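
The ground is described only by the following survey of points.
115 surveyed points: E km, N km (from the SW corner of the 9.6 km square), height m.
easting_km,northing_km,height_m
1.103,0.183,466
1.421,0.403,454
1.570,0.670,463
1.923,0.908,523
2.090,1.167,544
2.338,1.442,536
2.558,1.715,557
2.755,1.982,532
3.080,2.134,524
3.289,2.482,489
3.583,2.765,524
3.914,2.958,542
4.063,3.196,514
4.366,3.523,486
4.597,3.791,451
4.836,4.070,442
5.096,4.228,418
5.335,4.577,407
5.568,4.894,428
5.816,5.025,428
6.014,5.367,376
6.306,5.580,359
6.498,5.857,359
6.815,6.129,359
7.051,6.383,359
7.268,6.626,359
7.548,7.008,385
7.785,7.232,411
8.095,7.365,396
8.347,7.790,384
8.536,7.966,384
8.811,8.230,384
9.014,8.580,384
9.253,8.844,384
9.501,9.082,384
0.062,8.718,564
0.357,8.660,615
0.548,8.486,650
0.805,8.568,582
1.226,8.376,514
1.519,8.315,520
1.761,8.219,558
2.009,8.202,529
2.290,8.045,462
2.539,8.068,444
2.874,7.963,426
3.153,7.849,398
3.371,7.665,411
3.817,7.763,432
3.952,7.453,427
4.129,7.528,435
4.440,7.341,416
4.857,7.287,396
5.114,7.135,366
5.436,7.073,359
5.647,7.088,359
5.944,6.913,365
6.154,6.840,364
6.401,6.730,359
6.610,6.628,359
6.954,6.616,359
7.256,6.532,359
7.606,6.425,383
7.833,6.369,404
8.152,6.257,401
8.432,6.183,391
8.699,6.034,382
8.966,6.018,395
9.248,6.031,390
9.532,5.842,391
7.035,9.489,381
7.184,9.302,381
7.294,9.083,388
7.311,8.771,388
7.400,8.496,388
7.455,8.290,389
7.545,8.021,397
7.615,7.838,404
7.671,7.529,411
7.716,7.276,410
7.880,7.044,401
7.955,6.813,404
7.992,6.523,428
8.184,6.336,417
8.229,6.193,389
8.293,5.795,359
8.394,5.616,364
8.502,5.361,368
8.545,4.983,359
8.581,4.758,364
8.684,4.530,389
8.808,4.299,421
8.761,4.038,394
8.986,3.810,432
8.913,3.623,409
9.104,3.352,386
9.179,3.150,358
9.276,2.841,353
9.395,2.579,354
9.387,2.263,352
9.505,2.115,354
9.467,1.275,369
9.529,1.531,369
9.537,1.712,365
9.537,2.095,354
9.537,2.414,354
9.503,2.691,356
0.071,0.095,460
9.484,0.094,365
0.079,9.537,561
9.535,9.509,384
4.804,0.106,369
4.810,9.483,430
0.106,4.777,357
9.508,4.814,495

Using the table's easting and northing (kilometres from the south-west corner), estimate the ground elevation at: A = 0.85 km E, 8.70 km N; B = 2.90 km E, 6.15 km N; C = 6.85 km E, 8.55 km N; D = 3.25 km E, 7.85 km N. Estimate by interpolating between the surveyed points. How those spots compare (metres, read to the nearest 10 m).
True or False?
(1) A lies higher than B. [True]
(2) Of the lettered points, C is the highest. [False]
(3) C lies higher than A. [False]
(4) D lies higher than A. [False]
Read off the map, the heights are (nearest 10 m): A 540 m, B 370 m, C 380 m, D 400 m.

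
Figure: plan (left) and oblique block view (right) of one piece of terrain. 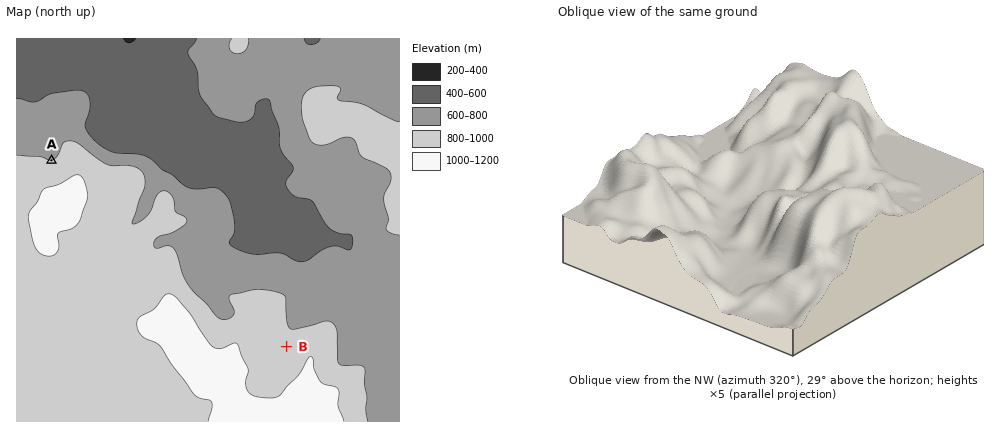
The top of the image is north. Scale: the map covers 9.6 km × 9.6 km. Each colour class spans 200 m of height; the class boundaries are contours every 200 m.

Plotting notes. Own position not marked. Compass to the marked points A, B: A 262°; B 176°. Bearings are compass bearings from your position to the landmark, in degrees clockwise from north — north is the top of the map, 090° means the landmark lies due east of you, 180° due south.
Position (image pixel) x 271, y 130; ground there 570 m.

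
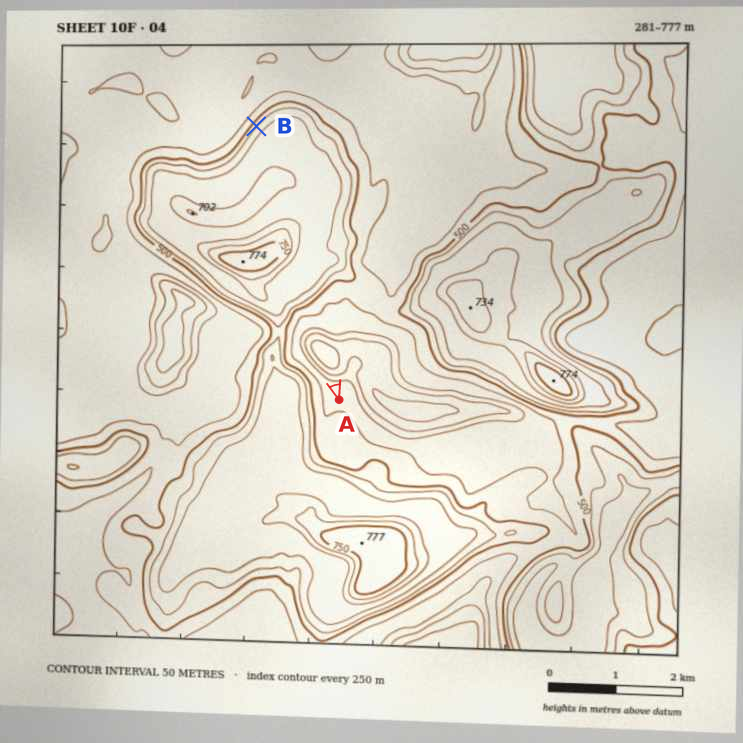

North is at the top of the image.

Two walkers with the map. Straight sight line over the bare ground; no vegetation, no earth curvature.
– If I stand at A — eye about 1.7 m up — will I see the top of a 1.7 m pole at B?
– No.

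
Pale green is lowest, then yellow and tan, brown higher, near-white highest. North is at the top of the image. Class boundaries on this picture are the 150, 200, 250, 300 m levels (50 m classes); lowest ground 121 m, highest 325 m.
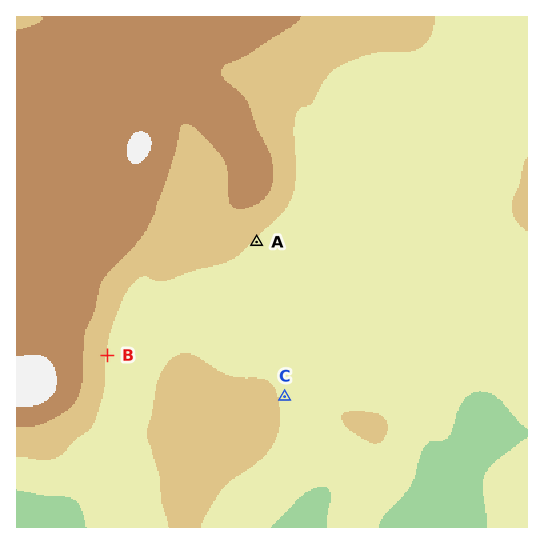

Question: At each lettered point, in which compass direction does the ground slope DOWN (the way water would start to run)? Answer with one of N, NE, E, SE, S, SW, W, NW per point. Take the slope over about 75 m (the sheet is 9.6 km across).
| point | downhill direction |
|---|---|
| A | SE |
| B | E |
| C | E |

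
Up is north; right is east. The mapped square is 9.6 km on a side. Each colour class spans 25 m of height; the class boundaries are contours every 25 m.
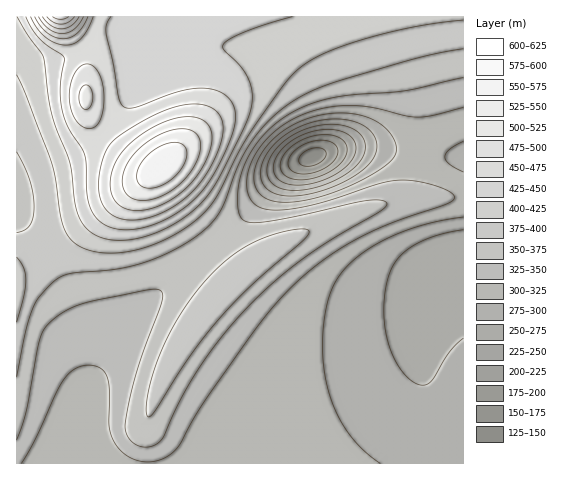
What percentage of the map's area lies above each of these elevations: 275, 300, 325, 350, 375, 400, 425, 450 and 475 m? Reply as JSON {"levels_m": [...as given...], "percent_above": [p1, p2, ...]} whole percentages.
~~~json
{"levels_m": [275, 300, 325, 350, 375, 400, 425, 450, 475], "percent_above": [92, 81, 63, 50, 38, 26, 19, 11, 7]}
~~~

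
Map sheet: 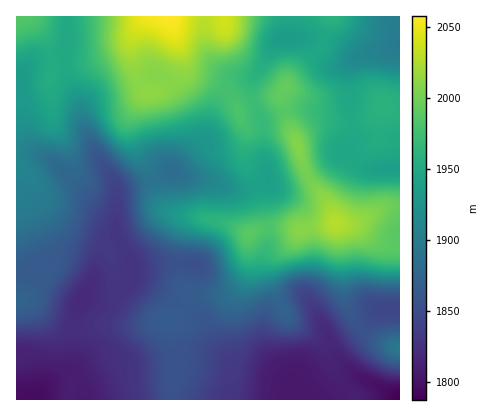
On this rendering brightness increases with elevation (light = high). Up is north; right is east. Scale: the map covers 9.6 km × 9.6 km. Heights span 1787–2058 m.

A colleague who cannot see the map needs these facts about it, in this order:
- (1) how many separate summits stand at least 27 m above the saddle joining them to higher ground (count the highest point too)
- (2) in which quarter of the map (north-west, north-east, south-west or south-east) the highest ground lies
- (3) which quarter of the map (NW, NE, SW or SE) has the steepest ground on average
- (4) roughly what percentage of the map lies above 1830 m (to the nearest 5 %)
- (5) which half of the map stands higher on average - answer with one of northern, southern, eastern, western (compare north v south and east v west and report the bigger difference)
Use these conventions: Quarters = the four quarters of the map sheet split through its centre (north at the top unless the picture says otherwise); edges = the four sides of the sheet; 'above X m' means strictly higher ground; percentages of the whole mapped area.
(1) Counting only tops that stand 27 m proud, the map has 4 summits.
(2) Look to the north-west quarter for the highest ground.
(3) The steepest ground, on average, is in the south-east quarter.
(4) Ground above 1830 m makes up about 85 % of the sheet.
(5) The northern half stands higher on average than the southern half.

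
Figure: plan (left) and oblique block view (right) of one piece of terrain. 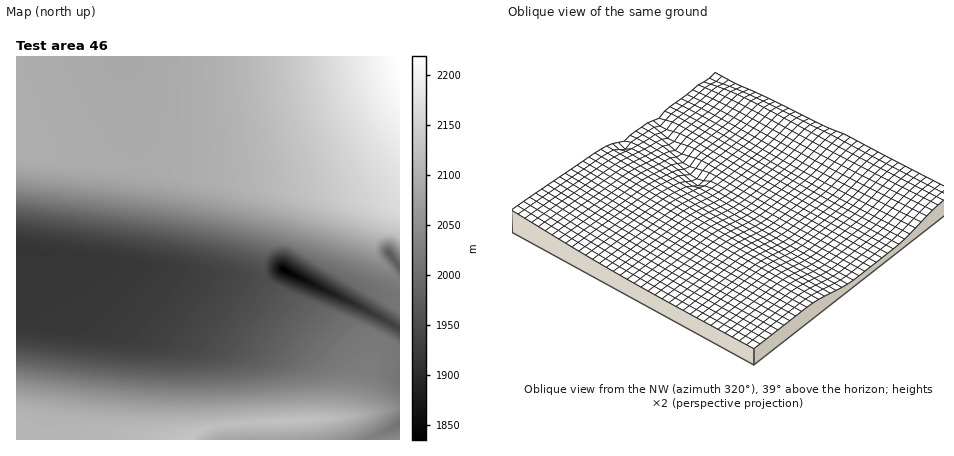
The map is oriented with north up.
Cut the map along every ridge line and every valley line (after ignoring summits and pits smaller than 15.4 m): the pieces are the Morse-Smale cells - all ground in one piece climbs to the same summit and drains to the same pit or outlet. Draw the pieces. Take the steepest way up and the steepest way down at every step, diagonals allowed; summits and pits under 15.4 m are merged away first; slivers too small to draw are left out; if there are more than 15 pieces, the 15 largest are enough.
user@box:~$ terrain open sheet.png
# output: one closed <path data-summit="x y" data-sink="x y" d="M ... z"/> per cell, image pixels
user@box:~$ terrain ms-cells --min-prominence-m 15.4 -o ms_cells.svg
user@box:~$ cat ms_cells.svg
<path data-summit="188 440" data-sink="20 250" d="M20 250l-4 0 0 190 172 0 16-11 14-4 122-7 8-1 4-3 6-36 0-10-4-8-30-31-52-41-8-10-36-1z"/><path data-summit="400 56" data-sink="284 270" d="M400 56l-384 0 0 96 114 16 78 8 38-1 36-6 50-17 28-14 36-22 4-4z"/><path data-summit="400 56" data-sink="20 250" d="M400 112l-32 22-36 18-38 14-48 9-38 1-36-3-156-21 0 98 212 27 36 1-2-20 11-40 10-24 7-4 26-5 22-7 38-21 24-19z"/><path data-summit="400 56" data-sink="284 270" d="M400 138l-24 19-32 18-28 10-26 5-7 4-10 24-11 40 2 19 18-8 118 59 0-48-24-24-3-8 2-12 10-26 15-12z"/><path data-summit="188 440" data-sink="284 270" d="M282 269l-16 8 2 7 56 45 23 23 11 16-1 18-6 30 49-8 0-80z"/><path data-summit="188 440" data-sink="400 424" d="M400 408l-60 10-122 7-14 4-16 11 212 0z"/><path data-summit="400 56" data-sink="390 254" d="M400 198l-15 12-12 36 3 10 22 23z"/>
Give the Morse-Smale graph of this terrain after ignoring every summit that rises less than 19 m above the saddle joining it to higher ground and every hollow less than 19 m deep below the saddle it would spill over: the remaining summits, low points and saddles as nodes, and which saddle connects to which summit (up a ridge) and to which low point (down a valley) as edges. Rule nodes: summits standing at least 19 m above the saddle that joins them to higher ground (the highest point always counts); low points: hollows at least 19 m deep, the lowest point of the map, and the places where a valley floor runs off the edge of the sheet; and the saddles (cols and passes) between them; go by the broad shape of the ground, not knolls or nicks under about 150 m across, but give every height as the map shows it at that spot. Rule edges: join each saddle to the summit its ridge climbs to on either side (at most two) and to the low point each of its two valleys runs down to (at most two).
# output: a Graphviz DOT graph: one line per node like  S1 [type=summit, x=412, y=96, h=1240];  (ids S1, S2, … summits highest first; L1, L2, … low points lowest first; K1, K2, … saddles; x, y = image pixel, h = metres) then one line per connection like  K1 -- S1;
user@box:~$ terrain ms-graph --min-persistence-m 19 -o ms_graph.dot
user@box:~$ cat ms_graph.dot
graph terrain {
  S1 [type=summit, x=400, y=58, h=2219];
  S2 [type=summit, x=188, y=438, h=2130];
  L1 [type=low, x=284, y=270, h=1835];
  L2 [type=low, x=36, y=256, h=1916];
  L3 [type=low, x=390, y=254, h=1974];
  L4 [type=low, x=400, y=424, h=2007];
  K1 [type=saddle, x=400, y=408, h=2043];
  K2 [type=saddle, x=400, y=280, h=2025];
  K3 [type=saddle, x=266, y=276, h=1953];
  K1 -- S2;
  K1 -- L1;
  K1 -- L4;
  K2 -- S1;
  K2 -- L1;
  K2 -- L3;
  K3 -- S1;
  K3 -- S2;
  K3 -- L1;
  K3 -- L2;
}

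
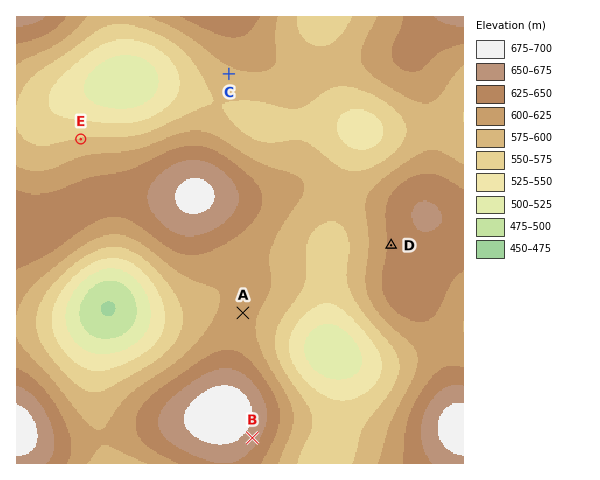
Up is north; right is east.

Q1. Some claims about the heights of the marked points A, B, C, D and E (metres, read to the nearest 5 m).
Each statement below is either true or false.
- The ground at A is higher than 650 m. false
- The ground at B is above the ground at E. true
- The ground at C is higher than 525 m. true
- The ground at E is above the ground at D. false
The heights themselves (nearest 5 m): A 605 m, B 660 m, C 595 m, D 630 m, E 575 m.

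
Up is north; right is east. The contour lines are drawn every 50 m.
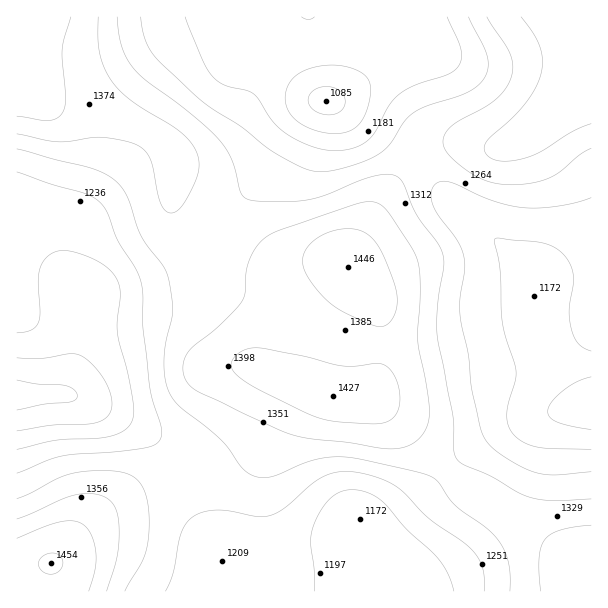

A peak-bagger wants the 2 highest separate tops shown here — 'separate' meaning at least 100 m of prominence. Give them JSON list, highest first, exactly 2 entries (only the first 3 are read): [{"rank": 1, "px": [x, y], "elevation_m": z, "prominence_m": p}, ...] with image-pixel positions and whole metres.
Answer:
[{"rank": 1, "px": [51, 563], "elevation_m": 1454, "prominence_m": 369}, {"rank": 2, "px": [348, 267], "elevation_m": 1446, "prominence_m": 177}]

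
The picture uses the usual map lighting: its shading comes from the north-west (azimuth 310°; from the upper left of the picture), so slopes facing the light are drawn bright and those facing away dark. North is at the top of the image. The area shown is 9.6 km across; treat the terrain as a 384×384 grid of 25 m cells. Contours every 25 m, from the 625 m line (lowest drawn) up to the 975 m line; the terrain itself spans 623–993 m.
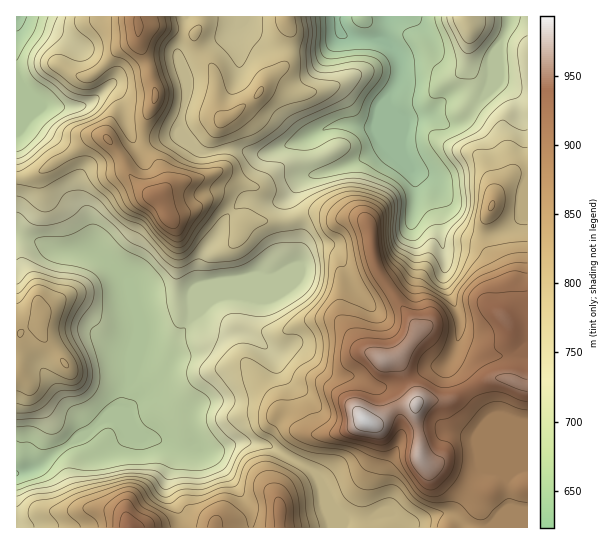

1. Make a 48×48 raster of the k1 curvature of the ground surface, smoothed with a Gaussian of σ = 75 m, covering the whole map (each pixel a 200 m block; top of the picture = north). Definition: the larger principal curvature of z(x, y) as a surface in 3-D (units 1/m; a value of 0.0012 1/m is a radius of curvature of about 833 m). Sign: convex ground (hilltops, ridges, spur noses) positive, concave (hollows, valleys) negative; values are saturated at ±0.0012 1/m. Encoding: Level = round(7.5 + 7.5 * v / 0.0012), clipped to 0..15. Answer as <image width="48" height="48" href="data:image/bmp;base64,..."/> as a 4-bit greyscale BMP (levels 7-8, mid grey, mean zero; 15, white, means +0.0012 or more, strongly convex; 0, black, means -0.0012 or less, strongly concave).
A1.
<image width="48" height="48" href="data:image/bmp;base64,Qk32BAAAAAAAAHYAAAAoAAAAMAAAADAAAAABAAQAAAAAAIAEAAATCwAAEwsAABAAAAAAAAAAAAAAABEREQAiIiIAMzMzAERERABVVVUAZmZmAHd3dwCIiIgAmZmZAKqqqgC7u7sAzMzMAN3d3QDu7u4A////AHh3iHZ63MuoibmIiduIiHeIiHZquImHeKq7u7ur2qu5mrqZeOyHeIiId4d6h5mHeLzLvNy76oaburuYetuYeIiYdoqrmoiYeJqXiau87ZaKmJuqrMqYh4mZdnrbmImpmnh4mYiJvNmJdoiaqqqpd4mZmHvamIiIiZd4qXd4mKp4dmaKq7mYeHiYia3KqYeIiJiImXd4h4mHd2abq5iIh2eYib66uYd3eJiYiIiIh3iId3eZmImZmHeJuY+ouYd3d4eZl3iId3eIiIiHmJvN7/yryH6mmHd3eIeamIiIeIiIiJmZq7upms3eyX2WiHd3iJmph4h3eIiIeKupm6iIZo3bup2GiId3iKqYZ4h3eIiId3iIiqmIeN64m726qYdmiYuYeamIiHeIh3iImZh4nduXd5u7zKmHmqqprcmIiIeImImZmYiJupiIiJqXebu7y6iaz8mIiIiIq6mJqXirmad5qal2Z4mrqKh67aiHeIh3iZqaqHeHebmbyqhnd5iIh5iL2oh3d3iHiIiqh3iGaKvMu7p5h5mIh4ict3h4h3iImYiYiJhmaKqpicuamImJmIiblmeIiHeZiImIm7uHirqYd7u7qIl5mJiblmiIiHeZh4mqqazcu7mGZ8u8qJmbmJqauImIiIiph4mYd3iru6h2e+mtqZu6iKyqzKmHeIipeIiId3d2nKd3n8jbq7uYiHy6vMqId3e5d3eId3d2fbeI/4jGiqupiXyniaqId3e6Z4eIeId2bbiN+4i1V6qaqZuHeIiId3i7iZiYiId2faif+pnIZ6mIqal3eIeIh3i8mry5iIh3nIiv2IjJeJmImKh3iHd4mIjPmImrl3h3mmfPxme5iJqYiJiIiHd4l4ruh3eaqYh3mnffxVaqq6uHiImYiHd4lX78qIiJq8uprLvv1meYib64h3iZmIiJuc/K3IiImZq7q7zu+neYZY/6h3ipiHd5vNyoi8mIiHebuqzb7ZiXdWz7h3iYeIiInMupd5h4mpiJqrupvKiHd4zbh7qYeJq6zJq97Kiaqpd3iJmYiYeHd5y6mN7bl3ia6Gq8zf65iah3iIiYeHd3ZqyYmXrNyXZ9x4ynZoy3Z5q7uYiXd4iImsuImVebvKjPmLqHeImYh3iJvMuXd4iK3tqYmGd5ms37ebdnibmImIh3ebuYeIirqZqZmHiKzu3Ze8hnibuZmph3eImHd3iod3iqh4iImXnqivqImavJiJmId3mYeHeXiYibh3d2iGbLiP2YiKm8qImqmIqXeIiYiZiKqYh3mZiah9+oeLmK2pmsy6mHeIipeJiImIiHm8qGeO6YeLl3vIirzcuoiHeKmJh3eoqr3t6Waft4eLl3m6mpis3LqHeZqpiHe5veyXvYa/l3irh3iJu5eJvMuHiYiqh3i5qrl1a7rddXmpiHh4rJd3iamHiXesl4i4iKqGaJvbhoqXd4iIradmeId5qHetmImnd5qYmXvLzLqod3eJvah3iZiZiIi9uZind4mqmIu5uXi4iHeK3JiJu6mIeKvLqpeQ=="/>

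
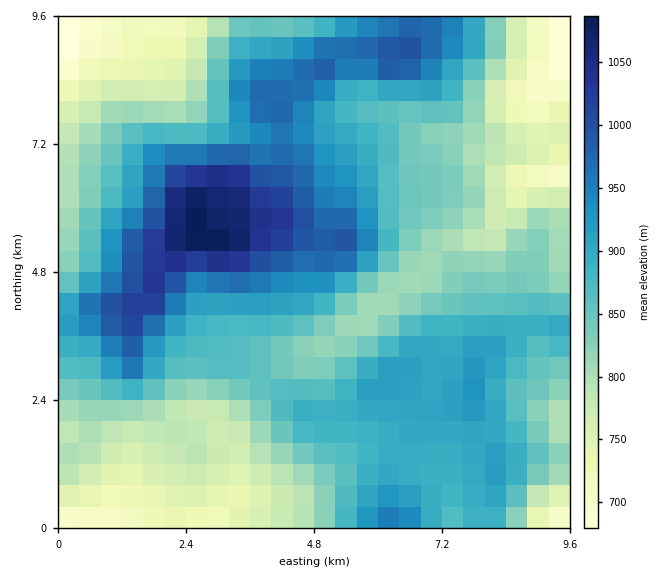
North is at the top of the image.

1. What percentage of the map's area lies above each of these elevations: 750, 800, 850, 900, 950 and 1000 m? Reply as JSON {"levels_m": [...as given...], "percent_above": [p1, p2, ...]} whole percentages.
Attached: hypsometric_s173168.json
{"levels_m": [750, 800, 850, 900, 950, 1000], "percent_above": [89, 76, 56, 33, 17, 7]}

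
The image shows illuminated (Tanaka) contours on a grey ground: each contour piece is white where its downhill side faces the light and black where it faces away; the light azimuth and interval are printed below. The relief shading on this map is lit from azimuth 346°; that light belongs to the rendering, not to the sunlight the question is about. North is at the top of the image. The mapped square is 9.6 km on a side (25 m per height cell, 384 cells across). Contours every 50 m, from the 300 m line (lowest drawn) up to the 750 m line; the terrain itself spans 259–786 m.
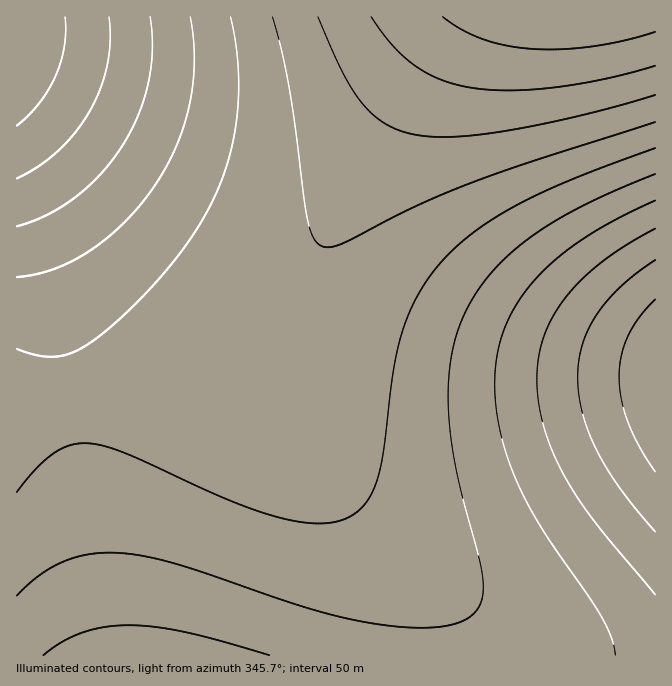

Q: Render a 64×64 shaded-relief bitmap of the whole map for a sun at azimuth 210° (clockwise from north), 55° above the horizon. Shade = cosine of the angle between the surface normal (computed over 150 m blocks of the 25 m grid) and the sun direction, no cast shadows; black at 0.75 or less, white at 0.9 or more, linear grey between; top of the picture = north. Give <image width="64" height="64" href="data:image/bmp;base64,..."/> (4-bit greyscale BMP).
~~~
<image width="64" height="64" href="data:image/bmp;base64,Qk12CAAAAAAAAHYAAAAoAAAAQAAAAEAAAAABAAQAAAAAAAAIAAATCwAAEwsAABAAAAAAAAAAAAAAABEREQAiIiIAMzMzAERERABVVVUAZmZmAHd3dwCIiIgAmZmZAKqqqgC7u7sAzMzMAN3d3QDu7u4A////AHiIiJmZmZqqqqqqqqqqqqqqqqqZmZmYiIh3d3ZmZlVViIiImZmZmqqqqqqqqqqqqqqqqZmZmIiIh3d3ZmZlVVWIiIiZmZmaqqqqqqqqqqqqqqmZmZmIiId3d2ZmZVVVRIiIiJmZmZqqqqqqqqqqqqqpmZmZiIiHd3dmZmVVVUREiIiImZmZmqqqqqqqqqqqqZmZmYiIiHd3dmZlVVVEREOIiIiZmZmZqqqqqqqqqqqZmZmYiIh3d3ZmZlVVRERDM4iIiJmZmZmqqqqqqqqqmZmZmYiIh3d3ZmZVVVRERDMziIiImZmZmZqqqqqqqqmZmZmYiIh3d3ZmZVVVRERDMzOIiIiZmZmZmaqqqqqpmZmZmYiIh3d3ZmZVVUREQzMzMoiIiJmZmZmZmqqqmZmZmZmIiIh3d2ZmZVVUREQzMzMiiIiImZmZmZmZmZmZmZmZmIiIh3d2ZmZVVUREQzMzMiKIiIiJmZmZmZmZmZmZmZmYiIh3d3ZmZVVUREQzMzMiIoiIiImZmZmZmZmZmZmZmYiIh3d3ZmZVVVREQzMzMiIieIiIiZmZmZmZmZmZmZmYiIh3d3ZmZVVVREQzMzMiIiJ4iIiImZmZmZmZmZmZmYiIh3d3ZmZlVVRERDMzMyIiIneIiIiJmZmZmZmZmZmYiIiHd3ZmZlVVRERDMzMyIiIid4iIiIiZmZmZmZmZmYiIiHd3dmZlVVVEREMzMzIiIiJ3eIiIiImZmZmZmZmIiIiHd3dmZmVVVEREQzMzMiIiInd4iIiIiJmZmZmZmIiIiId3d2ZmVVVUREQzMzMyIiIid3eIiIiIiJmZmZiIiIiId3d2ZmZVVVRERDMzMzMiIiJ3d3iIiIiIiIiIiIiIiIh3d3ZmZlVVVEREMzMzMzMiInd3eIiIiIiIiIiIiIiIh3d3ZmZlVVVERERDMzMzMzMzd3d3iIiIiIiIiIiIiIh3d3dmZmVVVUREREMzMzMzMzNnd3d4iIiIiIiIiIiIiHd3d2ZmZVVVVERERDMzMzMzM2Z3d3eIiIiIiIiIiIiHd3d2ZmZlVVVURERERDMzMzMzZmd3d3eIiIiIiIiIiHd3d3ZmZmVVVVVERERERERERERmZ3d3d3iIiIiIiIiHd3d3dmZmZVVVVVRERERERERERGZmd3d3d3iIiIiIiHd3d3d2ZmZlVVVVVVREREREREREZmZnd3d3d3eIiIh3d3d3d3ZmZmZVVVVVVVVVVVVVVVVWZmZnd3d3d3d3d3d3d3d3dmZmZmVVVVVVVVVVVVVVVVVmZmZ3d3d3d3d3d3d3d3d2ZmZmZmVVVVVVVVVVVVZmVVZmZmd3d3d3d3d3d3d3d3ZmZmZmZmZmZmZmZmZmZmZVVWZmZmd3d3d3d3d3d3d3d2ZmZmZmZmZmZmZmZmZmd1VVVmZmZnd3d3d3d3d3d3d3dmZmZmZmZmZmZmZ3d3d3RVVVZmZmZ3d3d3d3d3d3d3d3dmZmZmZmZ3d3d3d3d3hFVVVmZmZmd3d3d3d3d3d3d3d3d3d3d3d3d3d3d3iIiERVVVZmZmZnd3d3d3d3d3d3d3d3d3d3d3d3d3iIiIiIRFVVVWZmZmZ3d3d3d3d3d3d3d3d3d3d3d3iIiIiIiJlERVVVZmZmZnd3d3d3d3d3d3d3d3d3d4iIiIiIiJmZmURFVVVmZmZmd3d3d3d3d3d3d3d3d4iIiIiIiImZmZmZREVVVVZmZmZ3d3d3d3d3d3d3d3iIiIiIiIiZmZmZmapERVVVVmZmZnd3d3d3d3d3d3iIiIiIiIiJmZmZmZmqqkRFVVVWZmZmd3d3d3d3d3iIiIiIiIiIiZmZmZmaqqqqREVVVWZmZmZ3d3d3d3eIiIiIiIiIiJmZmZmZmqqqqqpERVVVZmZmZ3d3d3d3eIiIiIiIiIiZmZmZmaqqqqqqqkRFVVVmZmZnd3d3d3iIiIiIiIiImZmZmZmqqqqqqqu7RFVVVmZmZnd3d3d3iIiIiIiIiJmZmZmZqqqqqqqru7tEVVVWZmZmd3d3d3iIiIiIiIiZmZmZmZqqqqqqq7u7u0VVVWZmZmd3d3d3iIiIiIiIiZmZmZmaqqqqqqu7u7u7VVVWZmZmd3d3d3iIiIiIiImZmZmZmaqqqqqqu7u7u7tVVWZmZmd3d3d3iIiIiIiJmZmZmZmqqqqqqqu7u7u7u1VWZmZmd3d3d4iIiIiIiZmZmZmZmqqqqqqru7u7u7u7VWZmZmd3d3d4iIiIiIiZmZmZmZmqqqqqqru7u7u7u7tWZmZnd3d3eIiIiIiImZmZmZmZqqqqqqqru7u7u7u7u2ZmZnd3d3eIiIiIiJmZmZmZmZqqqqqqqru7u7u7u7u7ZmZ3d3d3iIiIiIiJmZmZmZmZqqqqqqqqu7u7u7u7u7tmd3d3d4iIiIiIiZmZmZmZmZqqqqqqqqu7u7u7u7u7u3d3d3eIiIiIiJmZmZmZmZmaqqqqqqqqq7u7u7u7u7u7d3d3iIiIiIiZmZmZmZmZmqqqqqqqqqqru7u7u7u7u7t3eIiIiIiJmZmZmZmZmZqqqqqqqqqqqqq7u7u7u7u7u4iIiIiImZmZmZmZmZmqqqqqqqqqqqqqqqu7u7u7u7u7iIiIiZmZmZmZmZmqqqqqqqqqqqqqqqqqqqqqqqqqqqqIiZmZmZmZmZqqqqqqqqqqqqqqqqqqqqqqqqqqqqqqqomZmZmZmZmaqqqqqqqqqqqqqqqqqqqqqqqqqqqqqqqq"/>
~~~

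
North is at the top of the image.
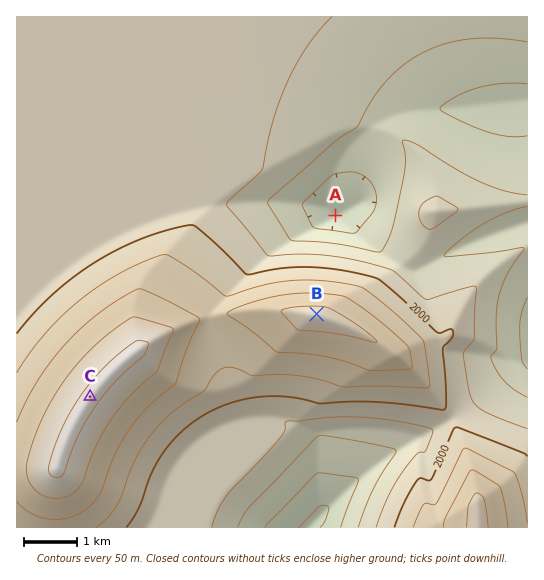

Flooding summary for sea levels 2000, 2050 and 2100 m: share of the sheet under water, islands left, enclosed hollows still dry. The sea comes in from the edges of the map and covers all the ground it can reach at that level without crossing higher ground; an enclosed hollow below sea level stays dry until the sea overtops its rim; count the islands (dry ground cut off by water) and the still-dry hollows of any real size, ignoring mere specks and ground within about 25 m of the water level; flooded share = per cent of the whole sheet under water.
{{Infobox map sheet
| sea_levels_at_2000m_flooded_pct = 68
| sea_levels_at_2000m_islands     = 0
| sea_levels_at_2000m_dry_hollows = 0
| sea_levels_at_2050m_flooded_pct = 77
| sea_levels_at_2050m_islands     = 0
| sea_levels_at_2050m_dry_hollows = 0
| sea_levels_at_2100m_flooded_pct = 87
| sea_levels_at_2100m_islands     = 1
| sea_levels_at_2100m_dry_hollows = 0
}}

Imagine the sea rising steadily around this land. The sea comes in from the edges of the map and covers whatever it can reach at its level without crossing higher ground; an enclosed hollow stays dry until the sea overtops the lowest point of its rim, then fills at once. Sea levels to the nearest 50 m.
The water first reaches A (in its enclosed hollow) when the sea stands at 1900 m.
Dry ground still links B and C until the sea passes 2100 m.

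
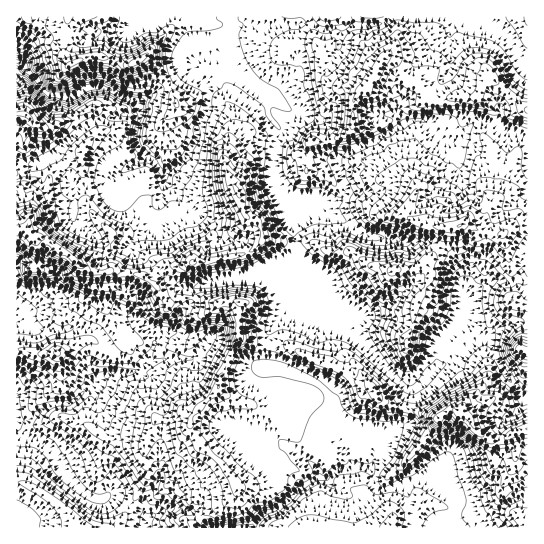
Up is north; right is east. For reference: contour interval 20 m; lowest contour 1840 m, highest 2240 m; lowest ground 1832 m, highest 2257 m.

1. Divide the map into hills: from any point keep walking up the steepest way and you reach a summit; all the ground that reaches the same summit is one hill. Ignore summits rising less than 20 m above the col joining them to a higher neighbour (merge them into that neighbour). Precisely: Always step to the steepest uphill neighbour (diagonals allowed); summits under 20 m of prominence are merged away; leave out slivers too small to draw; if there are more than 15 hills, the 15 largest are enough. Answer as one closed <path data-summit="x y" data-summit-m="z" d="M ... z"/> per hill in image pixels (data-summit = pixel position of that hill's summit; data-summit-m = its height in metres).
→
<path data-summit="461 411" data-summit-m="2257" d="M485 337l-10 3-24 20-14 7-20 21-6 3-7 30-23 20-12 28 9 20 5 2 15-6 7 0 10-5 12-1 26 17 13 1 17-6 14-12 6-10 0-19-4-21 4-9 11-5 6-6 4-11-17-21-16-35z"/><path data-summit="459 226" data-summit-m="2221" d="M486 120l-7 0-6 4-14 17-13 0-24-21-8 0-11 4-16 11-49 20-3 8 9 22 0 8-1 4-6 4-19 2-8-4-15 0-14-8 11 28 4 34 13 12 20 12 19-15 15-25-1-4 11 4 22 2 7 2 28 0 20 12 9 9 5 16 1 23 10-10 18-11 6-1 6 2 8 0 6-4 8 3 1-143-21-5z"/><path data-summit="26 230" data-summit-m="2218" d="M55 155l-16 9-23 7 0 151 25 7 53 0 10 9 9 15-1 20 21-1 12-9 10-21 8-9 12-4 4-12 12-15 0-14-10 0-6-3-14-10-12-15-12-4-6-7 0-6 16-13 4-8 10-24 3-24-13-14-5-3-4 4-13 6-20 14-11 0-21 6-4-4-4-13z"/><path data-summit="242 302" data-summit-m="2167" d="M246 428l-11 3-24-2-8 3-18 12-10 11-9 2-3 4-3 14-5 12-12 15 2 20 10-9 10-4 17-1 13 5 14 15 41 0 13-15 12-4 28-24 16-8-3-8-18-17-33-20z"/><path data-summit="238 193" data-summit-m="2184" d="M221 56l-20 1-4 2-5 6 3 8 13 13-1 17-11 24 0 12-9 18-22 16-1 5 25 30 17 8 10 7 5 16 21 4 13 28 6 1 35-18-4-35-19-44 2-24 5-22-12-15-1-19-12-3-7-7-9-16-8-8z"/><path data-summit="363 90" data-summit-m="2178" d="M450 16l-57 0-12 8-35 1-5 4-2 18-5 8-29 2-6 8-2 10-26 22 23 15 29 9 5 8 0 10 7 20 8-7 18-5 40-20 3-5-5-7 0-5 4-7 11-8 21-8 12-12 5-20-3-22 4-14z"/><path data-summit="218 387" data-summit-m="2101" d="M207 345l-2 0-14 14-25 0-12 4-8 0-13 8 9 5 9 1 6 12 6 18 0 23-3 12 2 23 4-8 9-2 10-11 18-12 8-3 24 2 11-3 19 4 33 20 18 17 3 8 7 2 13-10 12 0 2-2-18-32-3-8 0-22-3-8-12-14-30-12-20 0-8-4-14-2-22-9z"/><path data-summit="375 394" data-summit-m="2138" d="M297 253l-4 5-1 40-4 9-12 12-7 11-2 33 8 6 12 2 27 10 14 13 4 11 0 22 7 16 15 25 8-1 7 2 3-3 9-25 23-20 7-30-6-3-60-61-9-25-5-7-10-21-19-14z"/><path data-summit="394 270" data-summit-m="2213" d="M366 235l-3 0-7 15-15 19-12 8-8-2 10 20 27 21 33 3 11 5 16 4 23 15 16-17 7-12 0-36-5-16-9-9-20-12-28 0z"/><path data-summit="138 61" data-summit-m="2174" d="M230 16l-213 0-1 45 6 3 5-11 14-14 26 2 11 4 53-18-12 18-18 42 38 16 10-8 41-24 7-12 20-2 14-15 1-17z"/><path data-summit="527 110" data-summit-m="2184" d="M469 16l-18 1 2 2-4 14 3 22-5 20-12 12-16 5-16 11-4 7 0 5 6 9 9-4 8 0 24 21 16-1 6-11 11-9 11 1 17 11 20 4 1-69-8-6-9-19-13-13z"/><path data-summit="391 527" data-summit-m="2072" d="M362 467l-23 2-13 10-8-2-8 4-31 26-16 6-12 14 205 0-3-6 3-10-1-9-14-15-8-6-12-2-16 6-24 6-8-9-2-12z"/><path data-summit="57 353" data-summit-m="2025" d="M21 323l-5 0 1 97 10 0 26-16 17-1 21-16 7-8 14-6 1-20-16-22-7-3-49 1z"/><path data-summit="193 262" data-summit-m="2165" d="M165 179l-4 19-10 24-4 8-16 13 1 8 5 5 12 4 12 15 20 13 13 0 20-8 44-7-6-7-8-21-5-4-18-2-5-16-10-7-17-8z"/><path data-summit="78 527" data-summit-m="1959" d="M17 427l0 101 128-1 0-9-4-7-10-3-16-11-8-1-4 3-8 0-16-10-15-15-11-21-7-8-7-5-13-5z"/>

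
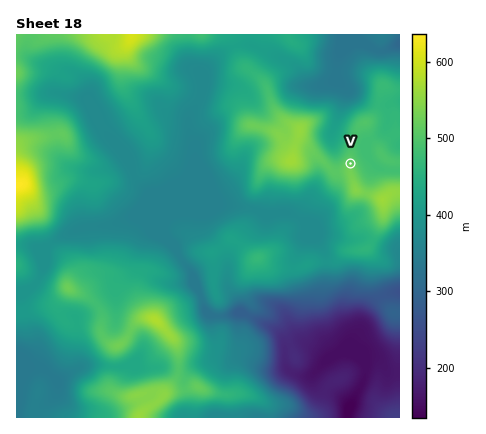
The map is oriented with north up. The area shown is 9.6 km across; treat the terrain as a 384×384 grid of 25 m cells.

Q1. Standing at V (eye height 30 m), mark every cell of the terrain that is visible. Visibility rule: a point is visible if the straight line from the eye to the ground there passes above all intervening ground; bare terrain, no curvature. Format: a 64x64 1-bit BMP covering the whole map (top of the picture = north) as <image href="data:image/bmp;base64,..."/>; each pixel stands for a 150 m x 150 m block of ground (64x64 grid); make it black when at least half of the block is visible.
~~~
<image width="64" height="64" href="data:image/bmp;base64,Qk0+AgAAAAAAAD4AAAAoAAAAQAAAAEAAAAABAAEAAAAAAAACAAATCwAAEwsAAAIAAAAAAAAA////AAAAAAAAAAwAAADAAAAADAAAA8AAAAAGAAB/gAAAAABAAf+AAAAAD/H//wAAAAAD///8AAAAAAB//+AAAAAAAB//wAAAAAAAH//AAAAAAAAf/8AAAAAAAB//wAAAAAAAH//AAAAAAAAf/4AAAAAAAD//AAAAAAAAfgAAAAAAAgD8AAAAAAADAfgAAAAAAAMH+AAAAAAABw/4AAAAAAAPn/gAAAAAAD//+AAAAAAAf//wAAAAAAD//+AAAAAAAP//4AAAAADA///gQD4AAOB//8BAf/AA4H//wMD/8ADw///A4//wAPv//8f//+AA7///zx//4ADP//+fH//AAM///////4AA7wH////+AAD+AAA///gAAPwAAAA/4AAI/AAAAAHgAAj4AAAAAAAAGPAAAAAAAAA+8AAAAAACAf9gAAAAAAMF/0AAAAAAA4//AAAAAAADz/8AAAAAAAP//wAAAAAAA///AAAAAAAD//gAAAAAAAP/+AAAAAAAAf//AAAAAAAB//8AAAAAAAD//wAAAAAAAHx/AAAAAAAAHAcAAAAAAAAMBwAAAAAAAAQHAAAAAAAAAAcAAAAAAAAEDwAAAAAAAAwMAAAAAAAAPgAAAAAAAAD+AAAAAAAAA/4AAAAAAAAH/wAAAGAAAB//AAAAMAAAP/8AAAAYAAB//4AAABwAAP//gA=="/>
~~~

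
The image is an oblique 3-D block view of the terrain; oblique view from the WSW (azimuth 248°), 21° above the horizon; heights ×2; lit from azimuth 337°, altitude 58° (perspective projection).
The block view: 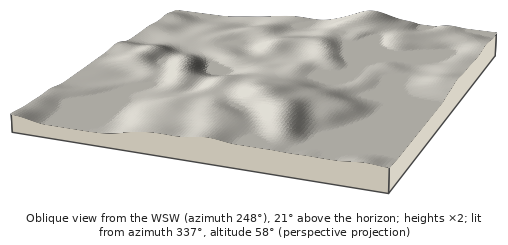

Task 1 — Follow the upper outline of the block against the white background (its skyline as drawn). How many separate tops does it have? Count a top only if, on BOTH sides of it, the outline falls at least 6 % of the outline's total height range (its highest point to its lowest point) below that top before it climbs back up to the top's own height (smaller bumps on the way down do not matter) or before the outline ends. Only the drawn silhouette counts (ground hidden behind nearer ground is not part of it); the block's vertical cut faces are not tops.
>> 2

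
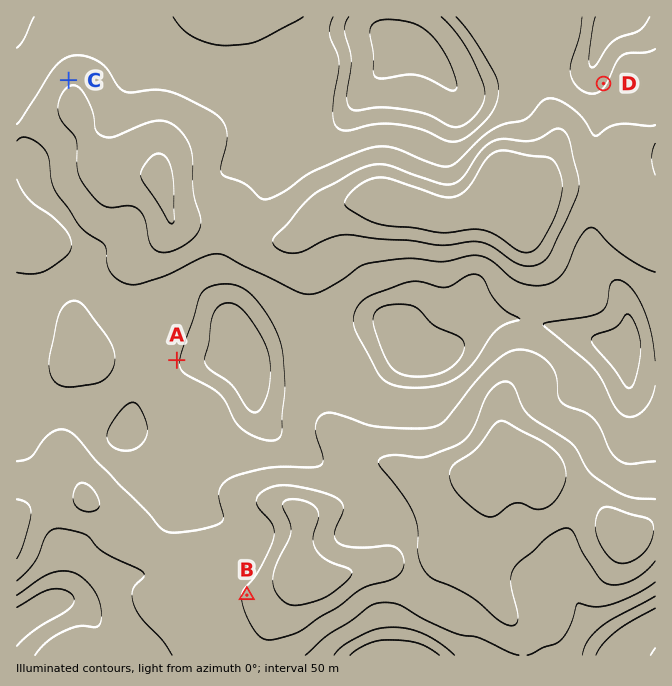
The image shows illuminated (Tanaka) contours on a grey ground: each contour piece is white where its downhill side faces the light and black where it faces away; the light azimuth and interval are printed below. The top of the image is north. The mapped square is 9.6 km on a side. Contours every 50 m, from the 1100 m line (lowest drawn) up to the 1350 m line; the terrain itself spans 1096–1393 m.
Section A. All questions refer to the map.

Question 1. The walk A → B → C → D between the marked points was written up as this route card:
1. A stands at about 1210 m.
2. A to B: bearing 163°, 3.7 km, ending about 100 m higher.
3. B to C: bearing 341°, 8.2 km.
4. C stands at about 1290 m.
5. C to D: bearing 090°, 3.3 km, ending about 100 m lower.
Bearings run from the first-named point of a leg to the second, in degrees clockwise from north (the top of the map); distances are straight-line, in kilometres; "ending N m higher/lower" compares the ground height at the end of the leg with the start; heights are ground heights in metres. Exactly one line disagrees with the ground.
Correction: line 5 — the distance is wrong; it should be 8.0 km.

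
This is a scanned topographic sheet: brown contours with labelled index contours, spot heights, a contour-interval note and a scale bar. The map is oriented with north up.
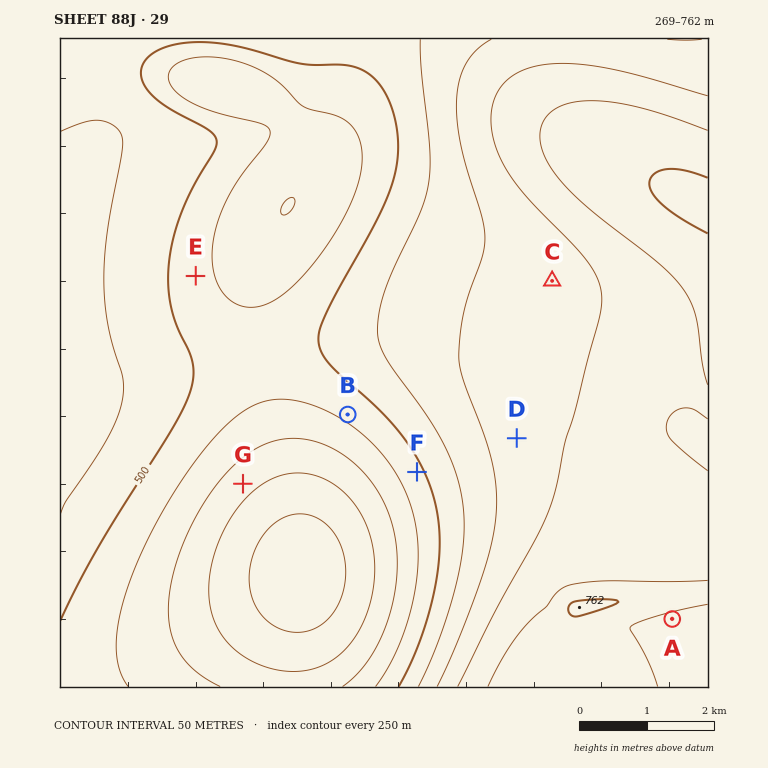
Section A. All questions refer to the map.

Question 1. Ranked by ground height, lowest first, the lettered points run B C A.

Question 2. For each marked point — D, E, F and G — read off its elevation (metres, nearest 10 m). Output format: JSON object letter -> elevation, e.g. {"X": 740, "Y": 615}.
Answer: {"D": 630, "E": 470, "F": 490, "G": 370}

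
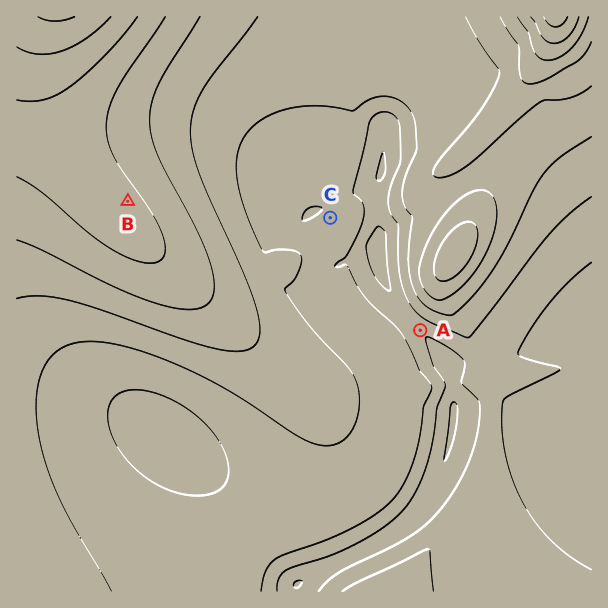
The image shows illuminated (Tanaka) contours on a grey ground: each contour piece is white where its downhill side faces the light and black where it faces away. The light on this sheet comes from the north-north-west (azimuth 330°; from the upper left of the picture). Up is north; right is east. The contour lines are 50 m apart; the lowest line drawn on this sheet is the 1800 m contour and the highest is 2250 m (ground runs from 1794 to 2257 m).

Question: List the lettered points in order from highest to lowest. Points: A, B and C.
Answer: B C A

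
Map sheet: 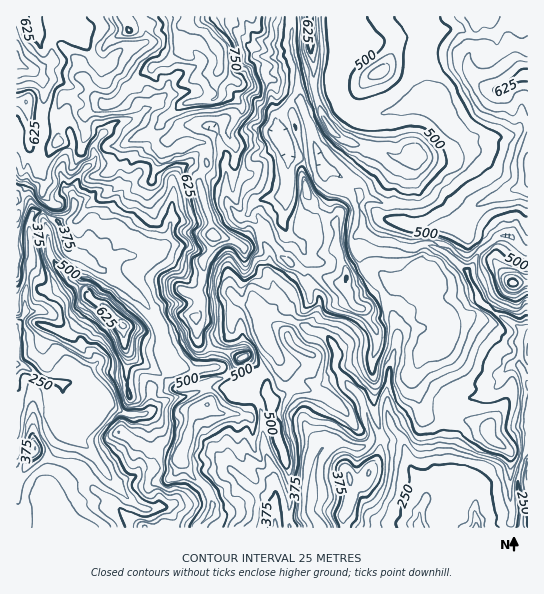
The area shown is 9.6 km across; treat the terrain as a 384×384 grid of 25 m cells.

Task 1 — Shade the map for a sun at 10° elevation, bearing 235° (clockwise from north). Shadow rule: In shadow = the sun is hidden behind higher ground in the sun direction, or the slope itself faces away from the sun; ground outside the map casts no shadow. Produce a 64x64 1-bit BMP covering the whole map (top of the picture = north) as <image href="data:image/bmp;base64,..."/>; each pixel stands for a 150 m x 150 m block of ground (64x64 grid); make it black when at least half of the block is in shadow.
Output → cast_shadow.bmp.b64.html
<image width="64" height="64" href="data:image/bmp;base64,Qk0+AgAAAAAAAD4AAAAoAAAAQAAAAEAAAAABAAEAAAAAAAACAAATCwAAEwsAAAIAAAAAAAAA////AAAAAAAAAIAAOABAAgABwAA8MACDAAMAZDwwAAMADABiPCAAAgAYAPA8AAACADgB+DwHAAIAMAPwPAcAAgBgA/A+J4ACAMAHwT5ngAMYgAeCPnOAAzwAA4J/AYAHPAADAn8DAA8+BwACfxoADz4HgAL+NgAHOAOAFvg2AAMwAAB+cHYAAwADAPgA9AADAAOAcIHkAAMwA4AAwcYAA0AAAAHDhgADAAAAA4MGAAAAAcAHgwcAAAADwH+PBwACAAPB/58HAAIAA+H//gcAAggH4P/4BwAOGAfh/gAHADyAD+H+AA8A8MA/4fwEPgDgwH/B/AA+AMDA/8z8AD4BwMH/iPAAPAOD4/+A5gB8B4fn/wDmMH4OB+/gAAZQftwH7wAAD8D/AA7uAAB/wPwABMwAAH/A+AAA3AAA/8BwAADgAAD/wHAAAEMAAP/D9AAADwAA/8fwAAAGAAHoz/AAAAwAMeAPwAAADAAAYc+AAAAAAADJz4AAAABAAM3OABgAAEAAz8wAHAAiAADfyDg8ACBgA5/Y+DwAIAAAD9n4CAAgAAAD2/AAACAAAAfT4AAAMAAAD4PAAAAwMAAj44AAADAgAAfnAAAAAAAAH/cAAAAAQAA/9wAAAAAAAD/3AQAAAAAAP/cAAAAAAAB/94AAAAAAAP/ngAAAAAEB/+fAAAAAAAP/58AAAA=="/>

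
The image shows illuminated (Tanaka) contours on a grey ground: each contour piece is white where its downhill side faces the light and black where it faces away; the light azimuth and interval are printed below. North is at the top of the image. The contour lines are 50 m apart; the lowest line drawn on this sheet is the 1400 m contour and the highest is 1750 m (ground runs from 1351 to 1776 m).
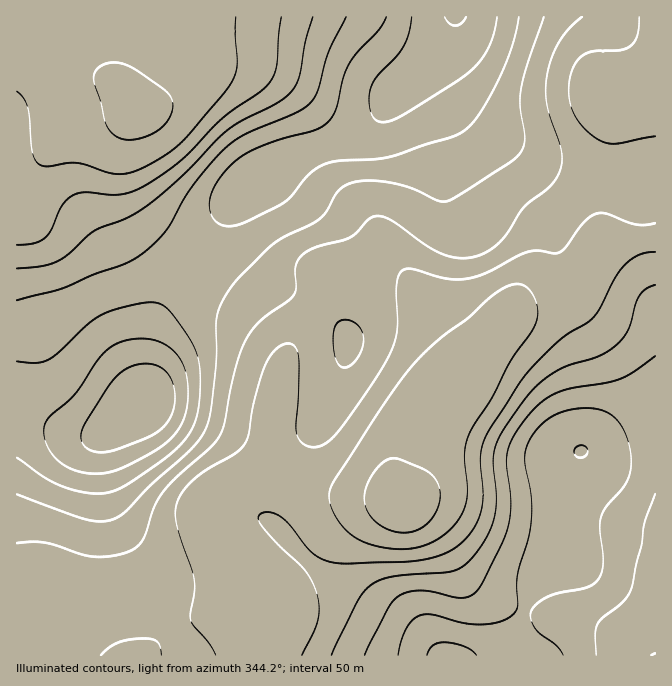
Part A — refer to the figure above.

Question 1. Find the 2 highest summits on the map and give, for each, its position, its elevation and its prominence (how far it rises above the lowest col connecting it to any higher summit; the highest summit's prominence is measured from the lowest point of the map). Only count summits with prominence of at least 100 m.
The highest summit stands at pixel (405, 507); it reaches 1776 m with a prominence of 425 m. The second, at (140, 112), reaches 1759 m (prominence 234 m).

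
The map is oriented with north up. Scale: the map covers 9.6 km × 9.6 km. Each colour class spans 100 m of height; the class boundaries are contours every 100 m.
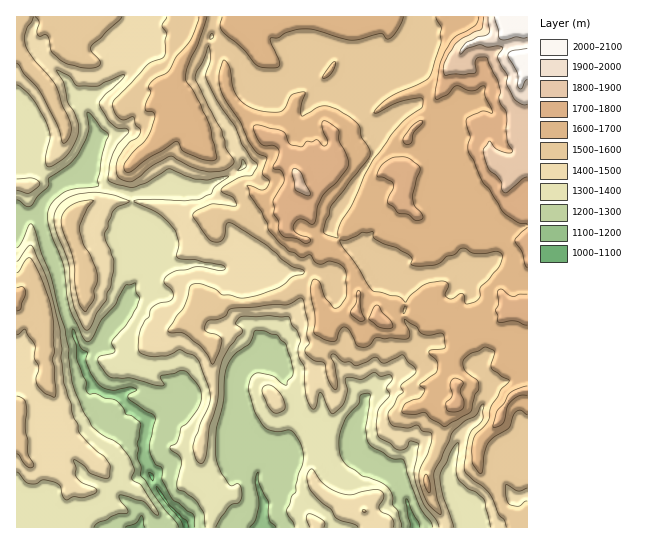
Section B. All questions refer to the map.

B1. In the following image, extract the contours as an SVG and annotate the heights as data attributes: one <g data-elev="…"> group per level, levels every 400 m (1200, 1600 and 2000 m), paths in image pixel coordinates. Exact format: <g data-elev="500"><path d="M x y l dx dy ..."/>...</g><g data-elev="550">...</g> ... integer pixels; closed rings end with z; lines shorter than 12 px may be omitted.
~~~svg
<g data-elev="1200"><path d="M125 527l11-4 6-7 3 11"/><path d="M178 527l-1-4-13-14-18-28-5-6 0-8-4-12 1-6-1-6 4-18-1-3-9-6-5-2-3-7-7-6-11-3-10-5-6 1-2-3-1-9-9-23-1-13-4-11 1-6 2 3 6 15 7 6-2 6 1 4 4 11 7 10 5 4 10 2 17-3 6 2 1 1-8 5-1 3 27 19 0 4-5 21 0 12 5 10 7 4 0 11 10 19 22 17 0 12"/><path d="M250 527l5-6 4-14 0-9-4-16 3-10 1 11 9 19 2 19 6 6"/><path d="M410 527l-4-28 13 23 1 5"/></g><g data-elev="1600"><path d="M429 493l1-2 0-8-4-9-2 3 0 5z"/><path d="M403 314l0-5 2-3 1 0 0 4z"/><path d="M17 311l4-2 5-16-3-6-6 1"/><path d="M466 304l-2-9-2-2-11 6-5-2-1-3 4-9-6-4-13 2-7 2-12 9-5 8-8-6-24-5-7-7-8-15-16-22-3-6 7-1 15-8 11-1 0 6 2 2 10 5 12 4 11 6 4 4-1 7 6 1 21-2 8-7 8-2 8-7 4 1 9 5 11-1 9-2 5 2 3 4-3 8-11 15-9 7-1 11-4 4z"/><path d="M323 78l3 0 5-5 4-7 0-4-5 4z"/><path d="M199 17l-8 22-14 17-8 14-3 3-12 6-5 7 2 7-5 10-1 6 1 2 8 2 0 6-7 19-14 15-8 10-1 6 2 3 5-1 15-11 29-19 3 1 5 9 15 7 13 3 6-3-8-33-9-22-15-25 2-11 11-23 9-27"/><path d="M222 17l-2 9 4 7 20 17 13 15 5 2 11 1 5-1 2-4-9-19-1-6 8 0 9-6 19-3 9 1 35 10 9-1 22-6 2 1 3 5 3 0 8-8 6-14"/><path d="M436 17l5 10-1 7 1 8-11 35-10 6-32 15-9 8-5 7 4 0 21-11 19-4 5 1-1 8-21 16-28 36-9 16-13 31-11 17-2 8 0 7-11-3-4-4 7-24 40-52-1-6-8-12-3-12-8-8-11-7-12-4-9 1-16 9-1-9 4-14-2-1-12 3-6 12-4 5-18-1-13-4-8-5-6-8-3-8-3-17-5-9-2 1-4 11 1 14 6 15 15 22 8 19 8 11 10 5-5 15 1 2 6 6-2 6-5 3-11-4-4 0 3 9 11 16 6 12 2 8 20 20 5 2 7 4 9-2 8 9 4 0 5-3 4 0 10 4 4 5 1 27-5 8-4 3-4-1-8-9-6-16-4-3-3 2-2 9 5 25 0 19 10 6 9 1 3-2 4-10 4-2 5 4 7 14 8 2 5-2 7-8 28 2 4-1 0-7-4-9 0-3 12 8 2 4 4 3 6 1 10-2 4 1 2 14-16 3 0 3 8 8 0 10-17 13 5 5-4 7-15 6-4 8 1 2 10 1 12-2 6 7 14 8 26-16 4-16 3-5 0-9-11-8-3-4-1-6 1-4 6-5 15-7 9 4 0 3-3 11 1 4 17 12-8 9-10 16-3 16-12 12-3 5-1 11 0 12 9 12 2-4 2-17 4-11 6-5 14-9 4-13 4-4 4-1 6 5"/></g><g data-elev="2000"><path d="M527 48l-16 3-3 4 9 18 1 12 1 4 3-1 3-6 2-3"/><path d="M495 17l3 13 1 7 2 2 5 1 9-3 8 1 4-1"/></g>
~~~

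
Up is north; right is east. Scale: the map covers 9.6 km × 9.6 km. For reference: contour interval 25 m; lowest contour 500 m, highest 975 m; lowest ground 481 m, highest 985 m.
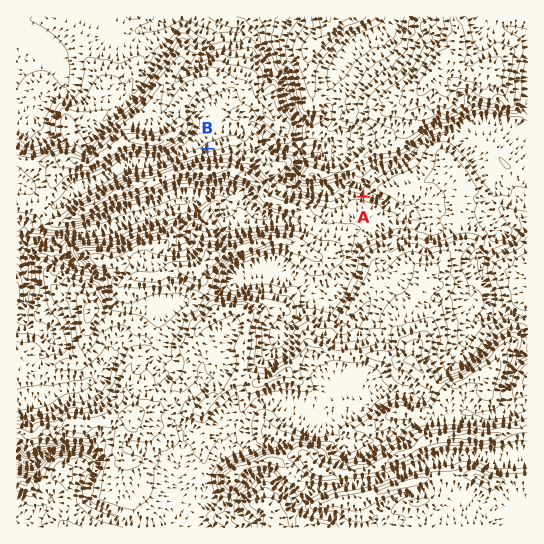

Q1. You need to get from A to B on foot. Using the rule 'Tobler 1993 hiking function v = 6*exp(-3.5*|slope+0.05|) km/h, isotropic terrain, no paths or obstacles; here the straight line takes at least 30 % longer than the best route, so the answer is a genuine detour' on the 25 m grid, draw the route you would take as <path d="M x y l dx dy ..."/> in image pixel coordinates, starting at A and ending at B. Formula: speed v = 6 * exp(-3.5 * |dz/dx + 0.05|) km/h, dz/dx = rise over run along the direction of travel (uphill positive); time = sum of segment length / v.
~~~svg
<path d="M363 197l-16-8-2 0-11 5-12 0-5-3-8 0-22-10-4 0-10-6-4-4-8-4-10-9-2-1-6 0-2-2-4-4-6-2-24 0"/>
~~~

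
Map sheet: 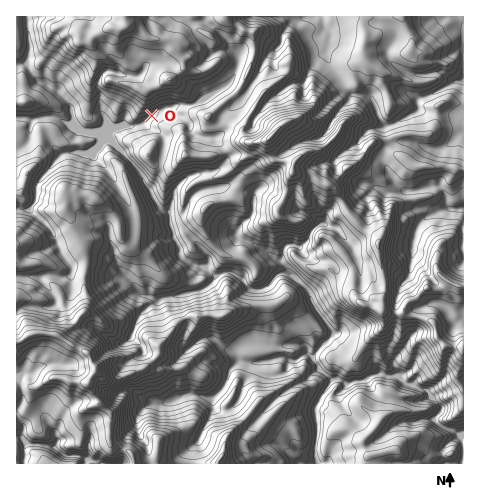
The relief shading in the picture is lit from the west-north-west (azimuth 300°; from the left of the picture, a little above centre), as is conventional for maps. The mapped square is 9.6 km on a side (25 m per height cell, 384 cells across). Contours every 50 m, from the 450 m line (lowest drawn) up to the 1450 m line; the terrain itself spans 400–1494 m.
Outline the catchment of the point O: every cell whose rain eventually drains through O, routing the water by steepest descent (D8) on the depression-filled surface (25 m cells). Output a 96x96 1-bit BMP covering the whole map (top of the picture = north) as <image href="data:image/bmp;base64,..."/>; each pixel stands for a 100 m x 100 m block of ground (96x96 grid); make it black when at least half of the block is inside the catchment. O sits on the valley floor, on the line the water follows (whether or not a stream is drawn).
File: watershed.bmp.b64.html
<image width="96" height="96" href="data:image/bmp;base64,Qk2+BAAAAAAAAD4AAAAoAAAAYAAAAGAAAAABAAEAAAAAAIAEAAATCwAAEwsAAAIAAAAAAAAA////AAAAAAAAAAAAAAAAAAAAAAAAAAAAAAAAAAAAAAAAAAAAAAAAAAAAAAAAAAAAAAAAAAAAAAAAAAAAAAAAAAAAAAAAAAAAAAAAAAAAAAAAAAAAAAAAAAAAAAAAAAAAAAAAAAAAAAAAAAAAAAAAAAAAAAAAAAAAAAAAAAAAAAAAAAAAAAAAAAAAAAAAAAAAAAAAAAAAAAAAAAAAAAAAAAAAAAAAAAAAAAAAAAAAAAAAAAAAAAAAAAAAAAAAAAAAAAAAAAAAAAAAAAAAAAAAAAAAAAAAAAAAAAAAAAAAAAAAAAAAAAAAAAAAAAAAAAAAAAAAAAAAAAAAAAAAAAAAAAAAAAAAAAAAAAAAAAAAAAAAAAAAAAAAAAAAAAAAAAAAAAAAAAAAAAAAAAAAAAAAAAAAAAAAAAAAAAAAAAAAAAAAAAAAAAAAAAAAAAAAAAAAAAAAAAAAAAAAAAAAAAAAAAAAAAAAAAAAAAAAAAAAAAAAAAAAAAAAAAAAAAAAAAAAAAAAAAAAAAAAAAAAAAAAAAAAAAAAAAAAAAAAAAAAAAAAAAAAAAAAAAAAAAAAAAAAAAAAAAAAAAAAAAAAAAAAAAAAAAAAAAAAAAAAAAAAAAAAAAAAAAAAAAAAAAAAAAAAAAAAAAAAAAAAAAAAAAAAAAAAAAAAAAAAAAAAAAAAAAAAAAAAAAAAAAAAAAAAAAAAAAAAAAAAAAAAAAAAAAAAAAAAAAAAAAAAAAAAAAAAAAAAAAAAAAAAAAAAAAAAAAAAAAAAAAAAAAAAAAAAAAAAAAAAAAAAAAAAAAAAAAAAAAAAAAAAAAAAAAAAAAAAAAAAAAAAAAAAAAAAAAAAAAAAAAAAAAAAAAAAAAAAAAAAAAAAAAAAAAAAAAAAAAAAAAAAAAAAAAAAAAAAAAAAAAAAAAAAAAAAAAAAAAAAAAAAAAAAAAAAAAAAAAAAAAAAAAAAAAAAAAAAAAAAAAAAAAAAAAAAAAAAAAAAAAAAAAAAAAAAAAAAAAAAAAAAAAAAAAAAAAAAAAAAAAAAAAAAAAAAAAAAAAAAAAAAAAAAAAAAAAAAAAAAD/AAAAAAAAAAAAAAD/wAAAAAAAAAAAAAD/4AAAAAAAAAAAAAD/+AAAAAAAAAAAAAD/+AAAAAAAAAAAAAH/8AAAAAAAAAAAAA//4AAAAAAAAAAAAB/8AAAAAAAAAAAAAD/4AAAAAAAAAAAAAH/8AAAAAAAAAAAAAH/+AAAAAAAAAAAAAP//gAAAAAAAAAAAAP//wAAAAAAAAAAAAP//4AAAAAAAAAAAAH//8AAAAAAAAAAAAB//+AAAAAAAAAAAAA//+AAAAAAAAAAAAAP//AAAAAAAAAAAAAH//AAAAAAAAAAAAAD//AAAAAAAAAAAAAD//gAAAAAAAAAAAAH//gAAAAAAAAAAAAP//gAAAAAAAAAAAAf//gAAAAAAAAAAAAf//gAAAAAAAAAAAP///gAAAAAAAAAAAf///AAAAAAAAAAAB///8AAAAAAAAAAAH///wAAAAAAAAAAAH///gAAAAAAAA="/>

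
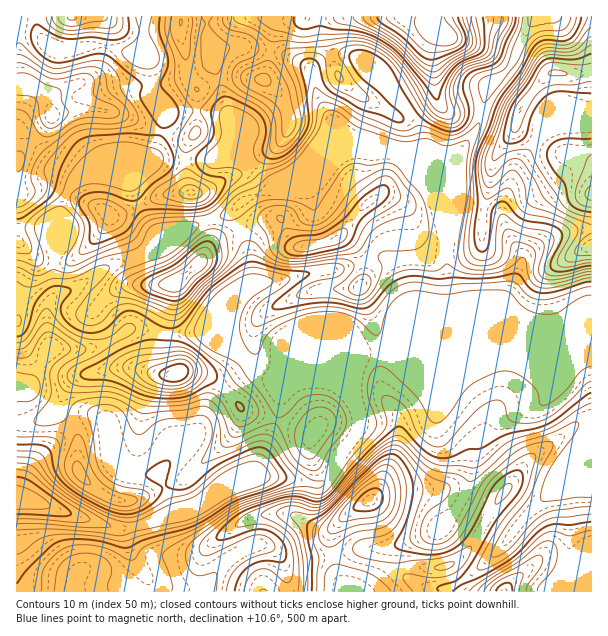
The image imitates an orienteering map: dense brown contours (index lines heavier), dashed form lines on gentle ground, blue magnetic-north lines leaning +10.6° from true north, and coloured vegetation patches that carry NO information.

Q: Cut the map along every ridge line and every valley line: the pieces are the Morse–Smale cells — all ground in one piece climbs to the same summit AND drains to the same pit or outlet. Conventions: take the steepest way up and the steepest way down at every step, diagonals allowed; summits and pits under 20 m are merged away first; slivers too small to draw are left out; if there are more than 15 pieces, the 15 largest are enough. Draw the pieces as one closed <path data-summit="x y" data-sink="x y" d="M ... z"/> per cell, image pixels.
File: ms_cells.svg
<path data-summit="444 35" data-sink="17 500" d="M533 16l-389 1 0 24 7 28 1 23 12 24-10 37-10 7-36 15-24 1-7 4-9 9-6 14-2 16-5 11-1 18-4-14-5-6-29 2 1 362 132 0-1-13-14-18-6-13-2-15-4-5 10 0 50-16 13-6 18-13 44-17 21 0 33 8 10 0 10-11 9-20 14-15 6-12 0-10-6-15 0-24 4-18 4-5 19 0 10-4 5-11 0-9 12-27-14-34-11-11-44 12-28 2-26 8-21 2-7 2-17 15-8 18 2 28 2 6 20 20-5-1-9 4-26 24-8 10-10 24-32 32-5 14-6-3-27-1-11-6-5-9-3-30-1-6-6-5-10-4-24-2-46-26 9-3 13-26 10-8 42-1 30-16-2-6-11-12-29-22-10-4 24-16 18-8 28-10 7-5 5-10 1-5-12-16-11-21-2-12-20-6 43-19 30 2 51-5 7 1 24 26 9 3 48-19 15-12 12-6 38 0 15 6 29 35 11 21 3 18 1-53 3-9 5-10 16-21 8-14 7-34 25-26 5-13 17-29z"/><path data-summit="371 500" data-sink="17 500" d="M591 352l-229 2-4 5-4 18 0 24 6 15 0 10-6 12-14 15-9 20-10 11-10 0-33-8-21 0-44 17-18 13-13 6-15 4-23 8-22 4 4 5 4 19 16 24 4 16 294 0 38-26 24-24 14-20 32-31 10-26 18-22 12-20z"/><path data-summit="591 194" data-sink="17 500" d="M591 122l-36 4-15 9-28 41-10 33 1 11-3-4-6-4-26-2-7-4-6 0-3 3-4 12-2 19 0 29 5 34-35 16-22 22-4 11 202-1z"/><path data-summit="336 239" data-sink="17 500" d="M389 150l-38 0-12 6-9 8-73 30-23 15 0 7 16 41 2 25-3 8 15-8 12 0 35-10 28-2 44-12 11 11 14 31-12 30 0 8 20-19 35-16-5-34 2-38-4-19-11-21-18-20-6-10-10-9z"/><path data-summit="51 116" data-sink="17 500" d="M35 16l-19 1 0 211 29 0 5 6 4 14 1-18 5-11 2-16 10-18 8-7 24-2 46-19 7-11 7-30-12-24-1-23-6-18-1-9-12 10-9 0-18-6-46 2-12-5-7-7z"/><path data-summit="176 374" data-sink="17 500" d="M138 328l-10 2-12 8-20 10-39 0-13 9-13 26-9 3 46 26 24 2 10 4 6 5 2 30 6 14 12 7 27 1 6 3 5-14 32-32 10-24 8-10 26-24 9-4 5 1-19-19-13-4-20-16-43 2z"/><path data-summit="555 72" data-sink="17 500" d="M591 16l-57 1 0 4-8 11-14 31-25 26-7 34-26 38-6 16 1 43 6-14 39 6 6 4 3 4-1-11 10-33 28-41 15-9 37-4z"/><path data-summit="176 282" data-sink="17 500" d="M233 210l-14 8-27 8-28 12-11 6-2 5-7 5-28 10-18 8-24 16 10 4 29 22 11 12 2 5 12-3 23 6 43-2 20 16 12 4-4-13 0-22 4-14 14-16 2-20-4-16-14-35z"/><path data-summit="504 591" data-sink="17 500" d="M591 424l-11 19-18 22-10 26-32 31-14 20-24 24-23 17-10 5-3 4 146-1z"/><path data-summit="191 192" data-sink="17 500" d="M236 157l-51 5-30-2-43 19 20 6 2 12 11 21 12 16-5 9 3 1 9-6 28-12 27-8 23-16 32-14-7-4-24-26z"/><path data-summit="72 17" data-sink="17 500" d="M143 16l-107 0 0 8 4 12 7 7 12 5 46-2 18 6 9 0 12-10z"/>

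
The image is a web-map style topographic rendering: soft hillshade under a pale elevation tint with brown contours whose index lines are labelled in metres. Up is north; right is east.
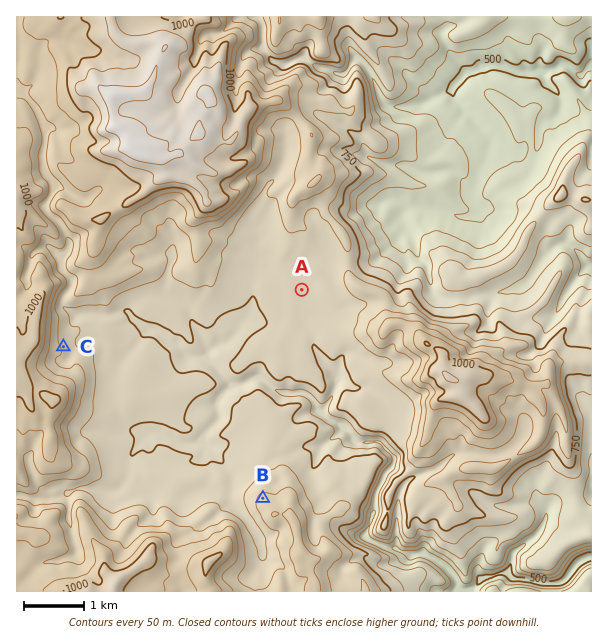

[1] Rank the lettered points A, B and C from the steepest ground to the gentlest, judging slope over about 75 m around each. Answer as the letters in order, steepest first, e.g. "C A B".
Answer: C B A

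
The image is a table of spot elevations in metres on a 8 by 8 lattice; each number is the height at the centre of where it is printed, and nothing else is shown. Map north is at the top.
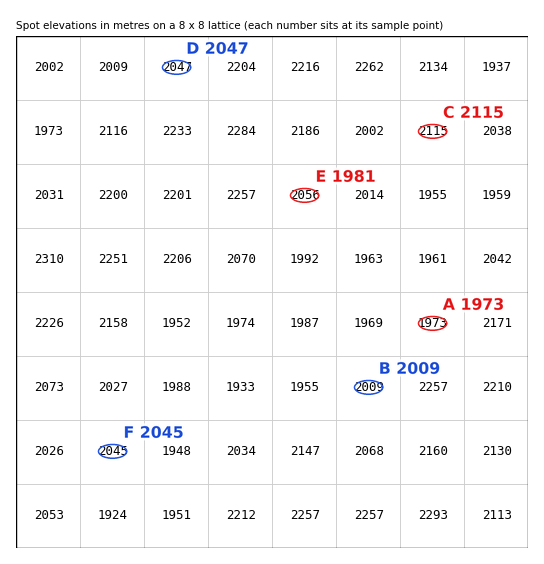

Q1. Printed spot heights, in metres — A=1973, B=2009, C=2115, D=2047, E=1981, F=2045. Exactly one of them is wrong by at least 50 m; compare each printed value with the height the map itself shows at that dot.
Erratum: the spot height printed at E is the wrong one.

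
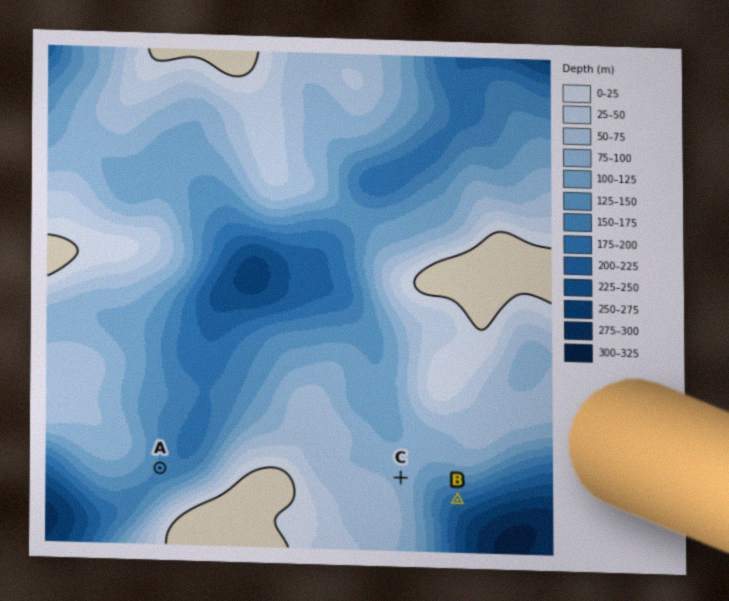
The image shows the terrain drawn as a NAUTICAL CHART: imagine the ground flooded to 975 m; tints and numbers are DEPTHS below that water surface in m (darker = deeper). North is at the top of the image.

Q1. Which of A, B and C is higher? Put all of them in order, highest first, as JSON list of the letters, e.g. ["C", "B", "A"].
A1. ["C", "A", "B"]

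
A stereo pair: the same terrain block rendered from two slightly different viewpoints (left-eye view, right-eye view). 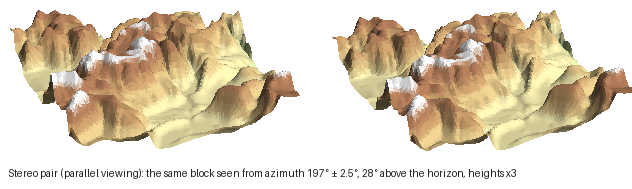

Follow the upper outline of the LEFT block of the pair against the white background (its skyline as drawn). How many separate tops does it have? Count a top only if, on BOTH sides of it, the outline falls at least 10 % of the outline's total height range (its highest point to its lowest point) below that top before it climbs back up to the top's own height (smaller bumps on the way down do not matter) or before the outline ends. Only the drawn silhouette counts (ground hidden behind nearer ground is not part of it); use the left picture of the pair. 3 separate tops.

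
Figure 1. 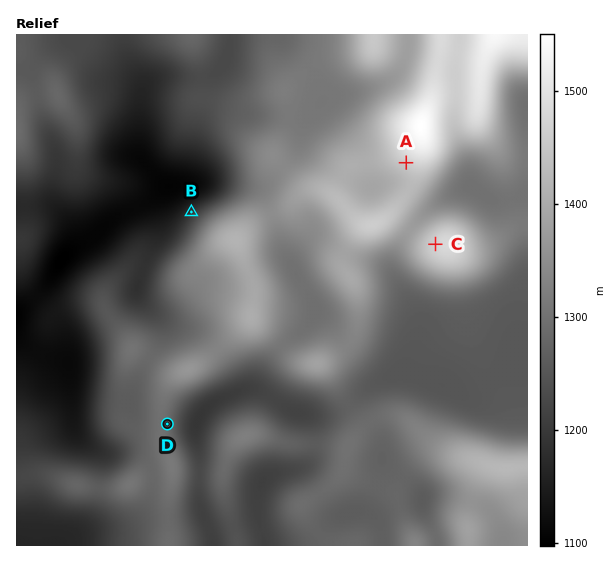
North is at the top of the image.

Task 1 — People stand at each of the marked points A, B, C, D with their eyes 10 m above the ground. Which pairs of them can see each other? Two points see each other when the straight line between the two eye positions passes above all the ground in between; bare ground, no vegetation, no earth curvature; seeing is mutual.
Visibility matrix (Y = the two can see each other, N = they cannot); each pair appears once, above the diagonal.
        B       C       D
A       N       Y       N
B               N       N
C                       Y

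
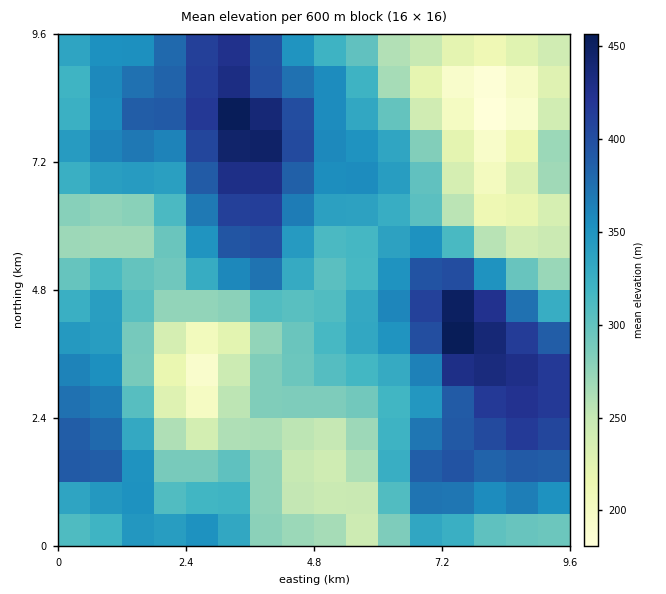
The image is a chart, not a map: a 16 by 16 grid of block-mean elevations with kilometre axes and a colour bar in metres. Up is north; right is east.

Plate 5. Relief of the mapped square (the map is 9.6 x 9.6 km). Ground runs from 180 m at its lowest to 460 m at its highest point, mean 320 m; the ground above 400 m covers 12.4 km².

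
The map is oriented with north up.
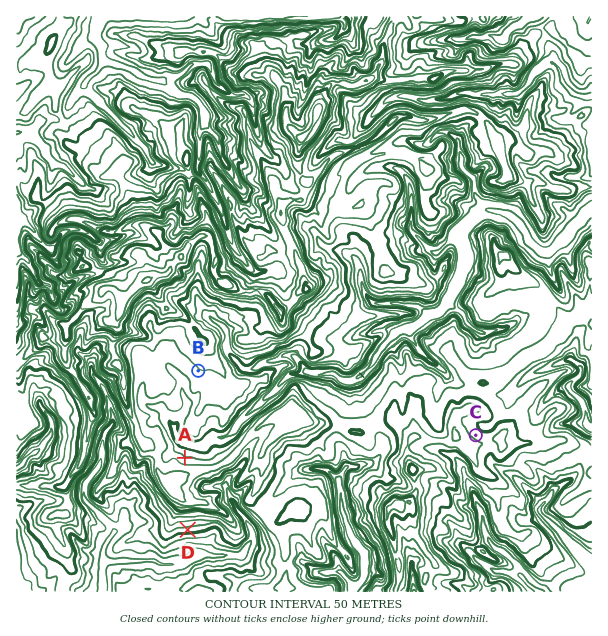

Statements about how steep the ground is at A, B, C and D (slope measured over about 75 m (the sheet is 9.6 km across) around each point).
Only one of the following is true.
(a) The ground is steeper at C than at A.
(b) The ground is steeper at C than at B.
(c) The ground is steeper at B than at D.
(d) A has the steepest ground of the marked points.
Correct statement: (b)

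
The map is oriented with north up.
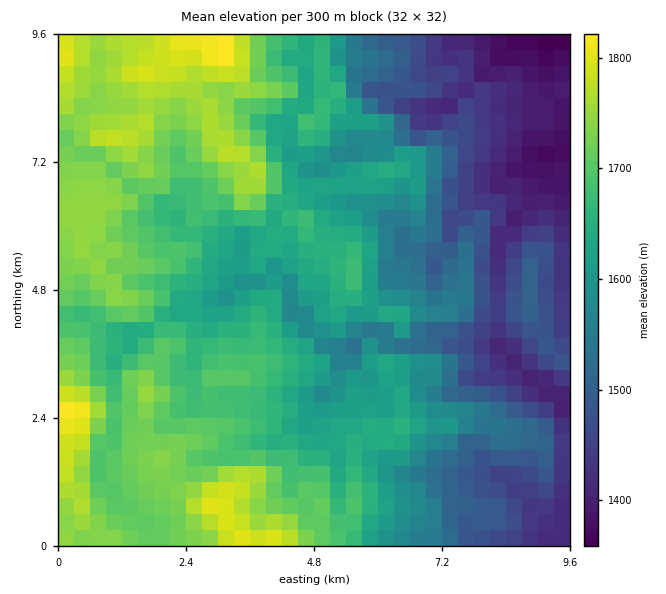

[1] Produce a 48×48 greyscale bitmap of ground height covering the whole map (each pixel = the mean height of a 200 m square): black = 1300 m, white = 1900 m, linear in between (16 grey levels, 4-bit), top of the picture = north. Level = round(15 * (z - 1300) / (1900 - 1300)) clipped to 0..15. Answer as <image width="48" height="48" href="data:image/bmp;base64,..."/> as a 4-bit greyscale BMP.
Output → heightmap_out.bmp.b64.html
<image width="48" height="48" href="data:image/bmp;base64,Qk32BAAAAAAAAHYAAAAoAAAAMAAAADAAAAABAAQAAAAAAIAEAAATCwAAEwsAABAAAAAAAAAAAAAAABEREQAiIiIAMzMzAERERABVVVUAZmZmAHd3dwCIiIgAmZmZAKqqqgC7u7sAzMzMAN3d3QDu7u4A////ALu7u6qqq7u83czMu6qqmHd2dmVVREMzM7u7u7qqq7u8zMzMuqqqmId2ZlVEREQzM7u7uqqqq7vMzLvLqqqqmIh3dmVVVUQzM7zLqqqqq7zczLu6qqqaqYh3dlVVVUQzM7y6qqq7u8zczLqqqqmaqYh3dlVVVENEM7y6qqq7u7vMzMuqqqmamYd3ZlVURENEQ8y6qqu7u7q8zMupqqmZmYdmZVVERERFQ8y6qqu7u6qqu7upmamJmIh3ZlVURERFQ8y6qqu7u6qqmamZmZiJiIiHZmVUVVVVU8zKqqu7u6qqqZmZmIiJiIiHd2ZVVmVVU8zLqquqqrqqqZmYiIiZmZmYd3ZlZmZVU93LqquqqqqqqqmZiIiImImZiId2ZmZVQ93cuqu6qqqqqZmZiIiIiIiId3d2ZlVEMtzcuau7qpmpmZmZiHeIiIiYdmZmVUQzMsy7qau7qpqqqqmYiHeIiIiHZ2VVREMzI7yqqau6qZqqqqmZiId4iIiHd2VERDMjM7upmaqqqZqqqqqZmYh3eIiHd2VDMzMzRKuqmZqqqZmaqqqZmIdmiIiHd2VUQzM0VauqmZmqqpmZmZmZmHZmeHZVZlVUMzNFVKqqmZiaqZmZmZmYh2d2ZlZ2REQzMzRFRKqZmZmZmZiZmZmYd3iHZ2iGVmVUM0RVQ5mZqqqpiZmIiZmHZ4iIeImHd2ZUREVVQ6qqq7uqmIiIiJmHd4iYiIiHdmZlREVUQ6qqu7qqmZiHeImHeIiZmHd3ZmZlQ0VUQ7qru6qqmZiId3iHiImZmGZmZWZlQ0VUQ7u7uqqqmZiIeId3iImZmGZmVVZkM0VUQ7u7uruqqpmIiJiImZmZmGZmVFZkM0VVQ7u7u7qqqqmYiJmImZmZmHZmVVZlM0RVQ7u7u6qqmqmYiImYmZmZmHZmZUVlMzREQ7u7uqqqmZmZiImZmZiZiGZmZURVQzNEM7u7u6qpmZqZmZmZqZiIh2ZmdUNFQyMzM7u7u7qpmZqZqqmJmYiId3Z3dVREQzIzMru7u7qpmZqqq7mZiIiHeHd4dVRDMzMiIru7u6qqqZqqvLuZiIiIiId4dURDMzMiIru7uqu7qqqrvMupiIiIiIiIdlQzMiIiIru7uru7qqq7u8uYh3eIiZmYdlRDMyIiIruqq7u6qqu8zLqYiId3eIiYdlRDMyIiIqqrzMu7qqvMzLmIiYh2ZmVmZlRDMyIiIqu8zMzLqqvMu6mImZh3d3dkRUREMzIiIru8vMzLq7vLupmImqiIiIdUNEREMzMiIru7u7vLu7vMupmYiZmIh2VDMzRDMzMiIsu7u7vMu7vLqqqpiJmYZUQzMzNEMzMiIsu7u7vMvMu7u7u6mJqXVERERDM0MzMiIsy7vMzMzMvMzLqqmJqGVVVUREMzMzMiIsy7vMzMzMzMzLqpmJmGZlVUQ0QyIiIiItzLu8zMzMzd3LqZiZl2ZmVUQzMzIiIiIszLu8zMzN3d26mZiZh2ZlVUQzMzIiIhEszLzMzM3d3d3LqpmJl2ZVVEQzMyIiIiIg=="/>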